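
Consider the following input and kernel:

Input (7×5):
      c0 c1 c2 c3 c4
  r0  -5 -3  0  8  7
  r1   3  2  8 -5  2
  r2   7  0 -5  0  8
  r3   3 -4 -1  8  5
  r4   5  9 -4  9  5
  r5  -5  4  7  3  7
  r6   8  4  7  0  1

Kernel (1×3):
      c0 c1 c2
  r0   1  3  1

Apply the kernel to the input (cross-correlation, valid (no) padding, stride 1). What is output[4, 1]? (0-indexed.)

The receptive field on the input at this output position is [9 -4 9]. Elementwise product with the kernel and sum: 9·1 + -4·3 + 9·1.

6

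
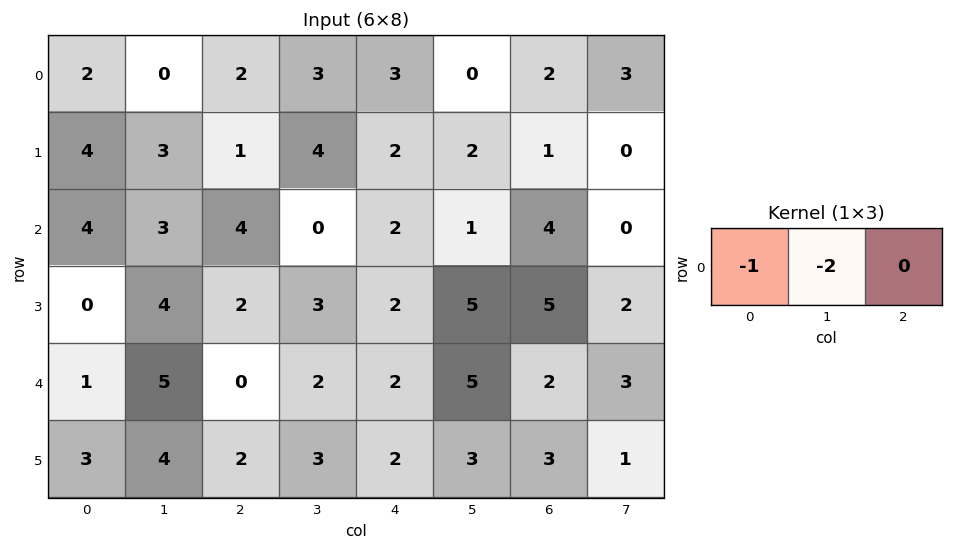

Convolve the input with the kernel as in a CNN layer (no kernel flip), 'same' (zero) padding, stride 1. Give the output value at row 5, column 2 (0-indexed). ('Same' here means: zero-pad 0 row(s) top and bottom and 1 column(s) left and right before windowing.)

-8

The receptive field on the zero-padded input at this output position is [4 2 3]. Elementwise product with the kernel and sum: 4·-1 + 2·-2.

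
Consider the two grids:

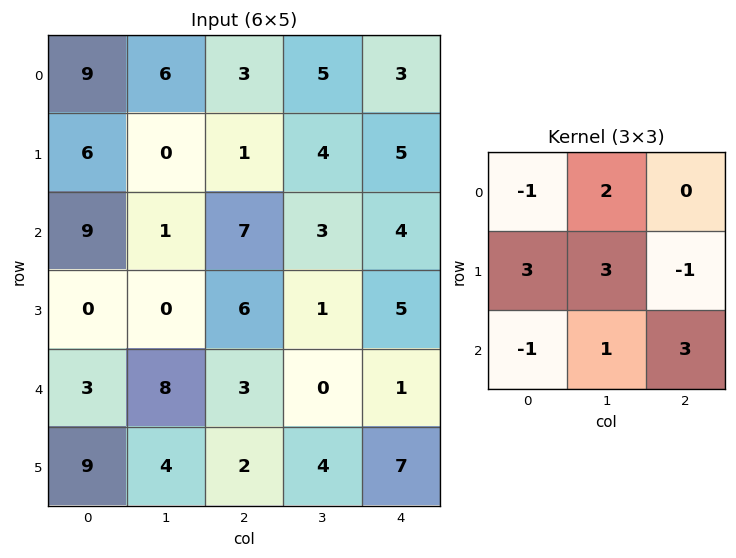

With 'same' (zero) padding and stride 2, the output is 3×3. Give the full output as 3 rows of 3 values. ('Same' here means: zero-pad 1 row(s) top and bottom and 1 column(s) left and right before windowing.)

Output[0,0]: The receptive field on the zero-padded input at this output position is [0 0 0 / 0 9 6 / 0 6 0]. Elementwise product with the kernel and sum: 0·-1 + 0·2 + 0·3 + 9·3 + 6·-1 + 0·-1 + 6·1 + 0·3.

27 35 25
38 32 31
22 55 15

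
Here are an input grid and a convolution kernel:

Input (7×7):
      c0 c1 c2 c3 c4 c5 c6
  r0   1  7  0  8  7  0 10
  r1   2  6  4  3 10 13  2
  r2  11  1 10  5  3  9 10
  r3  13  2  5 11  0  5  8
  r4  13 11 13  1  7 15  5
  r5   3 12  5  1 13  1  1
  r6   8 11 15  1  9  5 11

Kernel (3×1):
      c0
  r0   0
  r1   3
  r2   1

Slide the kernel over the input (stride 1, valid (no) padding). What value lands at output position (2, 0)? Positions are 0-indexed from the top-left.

52

The receptive field on the input at this output position is [11 / 13 / 13]. Elementwise product with the kernel and sum: 13·3 + 13·1.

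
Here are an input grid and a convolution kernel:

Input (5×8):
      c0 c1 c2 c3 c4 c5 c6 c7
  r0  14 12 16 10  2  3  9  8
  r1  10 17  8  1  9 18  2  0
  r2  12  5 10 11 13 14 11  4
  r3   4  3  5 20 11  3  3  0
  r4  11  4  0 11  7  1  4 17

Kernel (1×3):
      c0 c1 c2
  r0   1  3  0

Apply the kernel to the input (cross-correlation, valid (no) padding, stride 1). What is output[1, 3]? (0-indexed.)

The receptive field on the input at this output position is [1 9 18]. Elementwise product with the kernel and sum: 1·1 + 9·3.

28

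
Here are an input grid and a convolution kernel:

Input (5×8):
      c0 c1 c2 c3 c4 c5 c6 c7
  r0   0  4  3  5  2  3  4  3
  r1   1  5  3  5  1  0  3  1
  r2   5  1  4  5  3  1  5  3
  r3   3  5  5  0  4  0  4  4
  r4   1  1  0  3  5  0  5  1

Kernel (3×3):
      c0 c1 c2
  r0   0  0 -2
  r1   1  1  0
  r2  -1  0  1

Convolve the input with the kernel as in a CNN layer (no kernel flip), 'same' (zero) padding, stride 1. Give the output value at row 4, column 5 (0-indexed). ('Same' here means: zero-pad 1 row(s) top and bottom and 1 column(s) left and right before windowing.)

-3

The receptive field on the zero-padded input at this output position is [4 0 4 / 5 0 5 / 0 0 0]. Elementwise product with the kernel and sum: 4·-2 + 5·1 + 0·1 + 0·-1 + 0·1.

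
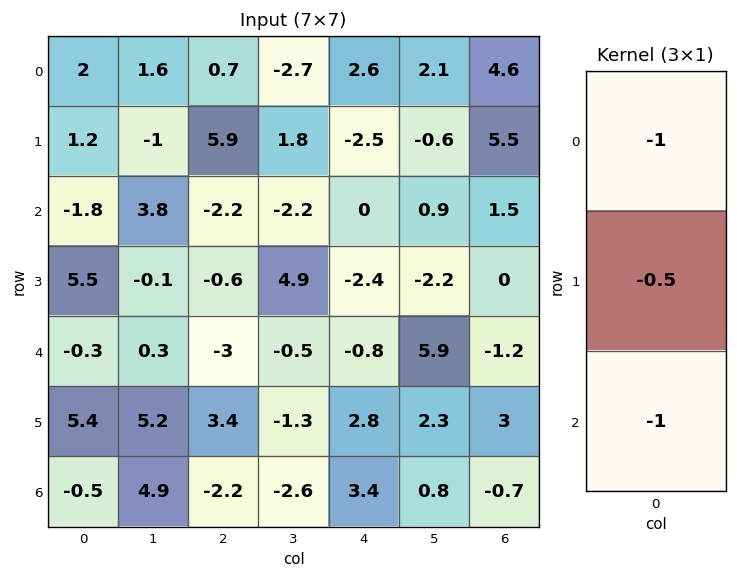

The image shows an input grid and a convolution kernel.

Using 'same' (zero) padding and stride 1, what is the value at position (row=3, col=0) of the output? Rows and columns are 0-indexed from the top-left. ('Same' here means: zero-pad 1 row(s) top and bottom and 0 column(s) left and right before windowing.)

The receptive field on the zero-padded input at this output position is [-1.8 / 5.5 / -0.3]. Elementwise product with the kernel and sum: -1.8·-1 + 5.5·-0.5 + -0.3·-1.

-0.65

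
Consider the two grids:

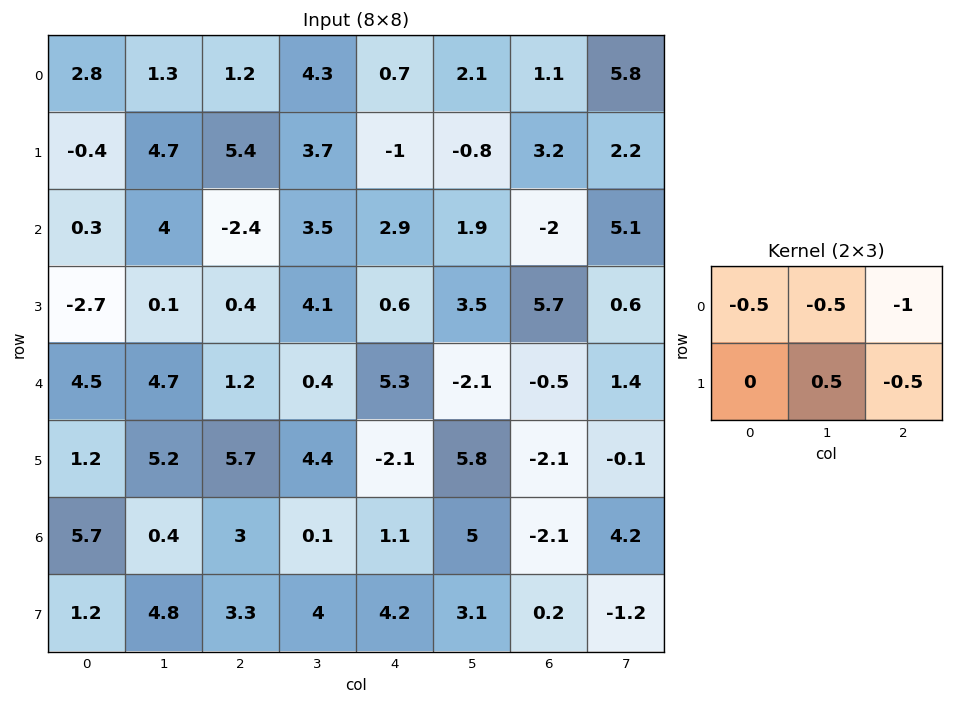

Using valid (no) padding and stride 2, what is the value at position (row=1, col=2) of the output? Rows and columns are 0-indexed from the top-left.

The receptive field on the input at this output position is [2.9 1.9 -2 / 0.6 3.5 5.7]. Elementwise product with the kernel and sum: 2.9·-0.5 + 1.9·-0.5 + -2·-1 + 3.5·0.5 + 5.7·-0.5.

-1.5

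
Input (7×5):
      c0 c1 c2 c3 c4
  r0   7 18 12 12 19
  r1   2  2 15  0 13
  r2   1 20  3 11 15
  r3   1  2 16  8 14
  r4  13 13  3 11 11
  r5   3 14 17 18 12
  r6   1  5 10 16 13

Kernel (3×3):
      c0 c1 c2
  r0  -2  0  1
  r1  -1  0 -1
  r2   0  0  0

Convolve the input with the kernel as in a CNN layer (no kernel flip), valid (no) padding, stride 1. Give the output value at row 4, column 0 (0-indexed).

The receptive field on the input at this output position is [13 13 3 / 3 14 17 / 1 5 10]. Elementwise product with the kernel and sum: 13·-2 + 3·1 + 3·-1 + 17·-1.

-43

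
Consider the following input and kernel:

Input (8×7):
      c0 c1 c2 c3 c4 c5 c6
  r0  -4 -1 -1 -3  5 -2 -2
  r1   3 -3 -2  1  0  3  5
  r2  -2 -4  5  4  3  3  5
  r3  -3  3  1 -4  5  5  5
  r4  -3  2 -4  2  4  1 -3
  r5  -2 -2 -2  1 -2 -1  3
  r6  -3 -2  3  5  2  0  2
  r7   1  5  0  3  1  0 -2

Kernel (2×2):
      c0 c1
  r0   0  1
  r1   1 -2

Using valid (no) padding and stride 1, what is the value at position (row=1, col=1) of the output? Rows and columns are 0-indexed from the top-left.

-16

The receptive field on the input at this output position is [-3 -2 / -4 5]. Elementwise product with the kernel and sum: -2·1 + -4·1 + 5·-2.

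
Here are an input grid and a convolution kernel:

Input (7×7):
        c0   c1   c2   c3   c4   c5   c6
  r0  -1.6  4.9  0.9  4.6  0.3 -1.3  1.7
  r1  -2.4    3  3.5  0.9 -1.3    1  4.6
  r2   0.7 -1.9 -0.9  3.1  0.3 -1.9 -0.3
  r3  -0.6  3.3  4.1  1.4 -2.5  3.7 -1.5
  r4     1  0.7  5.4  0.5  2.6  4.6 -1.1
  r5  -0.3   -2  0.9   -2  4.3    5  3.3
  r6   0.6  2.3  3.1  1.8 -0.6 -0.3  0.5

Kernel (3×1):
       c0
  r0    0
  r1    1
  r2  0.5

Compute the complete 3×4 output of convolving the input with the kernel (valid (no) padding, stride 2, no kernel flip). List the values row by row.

-2.05 3.05 -1.15 4.45
-0.1 6.8 -1.2 -2.05
0 2.45 4 3.55

Output[0,0]: The receptive field on the input at this output position is [-1.6 / -2.4 / 0.7]. Elementwise product with the kernel and sum: -2.4·1 + 0.7·0.5.
Output[0,1]: The receptive field on the input at this output position is [0.9 / 3.5 / -0.9]. Elementwise product with the kernel and sum: 3.5·1 + -0.9·0.5.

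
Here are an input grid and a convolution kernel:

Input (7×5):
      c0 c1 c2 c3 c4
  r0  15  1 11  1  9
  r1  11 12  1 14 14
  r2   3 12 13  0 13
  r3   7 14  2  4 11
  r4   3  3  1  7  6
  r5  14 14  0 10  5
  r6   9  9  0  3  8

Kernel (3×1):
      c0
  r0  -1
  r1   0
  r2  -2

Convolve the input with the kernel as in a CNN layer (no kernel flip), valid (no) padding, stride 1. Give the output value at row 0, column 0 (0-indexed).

-21

The receptive field on the input at this output position is [15 / 11 / 3]. Elementwise product with the kernel and sum: 15·-1 + 3·-2.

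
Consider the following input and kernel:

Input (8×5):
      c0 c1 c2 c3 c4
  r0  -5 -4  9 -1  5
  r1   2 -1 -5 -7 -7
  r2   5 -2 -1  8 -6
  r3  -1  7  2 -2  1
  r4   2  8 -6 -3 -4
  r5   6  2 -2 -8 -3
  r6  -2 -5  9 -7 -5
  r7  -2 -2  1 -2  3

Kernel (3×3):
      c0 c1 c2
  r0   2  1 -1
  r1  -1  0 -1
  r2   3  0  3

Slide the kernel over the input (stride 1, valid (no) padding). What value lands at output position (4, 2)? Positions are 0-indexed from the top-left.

6

The receptive field on the input at this output position is [-6 -3 -4 / -2 -8 -3 / 9 -7 -5]. Elementwise product with the kernel and sum: -6·2 + -3·1 + -4·-1 + -2·-1 + -3·-1 + 9·3 + -5·3.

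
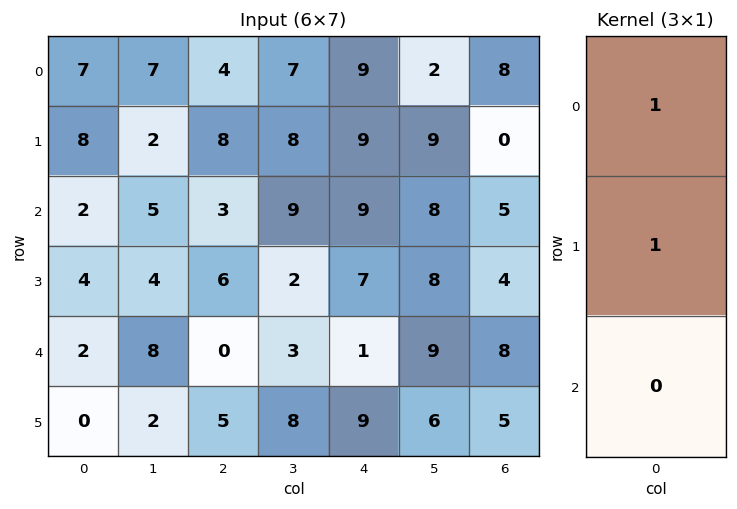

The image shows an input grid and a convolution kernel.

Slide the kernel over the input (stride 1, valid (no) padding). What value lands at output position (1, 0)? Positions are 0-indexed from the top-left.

The receptive field on the input at this output position is [8 / 2 / 4]. Elementwise product with the kernel and sum: 8·1 + 2·1.

10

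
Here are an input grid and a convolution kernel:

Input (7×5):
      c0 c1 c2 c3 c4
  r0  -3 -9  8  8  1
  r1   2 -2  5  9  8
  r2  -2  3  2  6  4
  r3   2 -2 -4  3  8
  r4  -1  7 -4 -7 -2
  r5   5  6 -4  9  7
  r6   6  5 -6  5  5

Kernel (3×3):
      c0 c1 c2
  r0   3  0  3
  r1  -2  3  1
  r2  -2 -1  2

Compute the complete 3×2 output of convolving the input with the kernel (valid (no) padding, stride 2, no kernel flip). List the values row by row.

15 50
-27 54
-40 41

Output[0,0]: The receptive field on the input at this output position is [-3 -9 8 / 2 -2 5 / -2 3 2]. Elementwise product with the kernel and sum: -3·3 + 8·3 + 2·-2 + -2·3 + 5·1 + -2·-2 + 3·-1 + 2·2.
Output[0,1]: The receptive field on the input at this output position is [8 8 1 / 5 9 8 / 2 6 4]. Elementwise product with the kernel and sum: 8·3 + 1·3 + 5·-2 + 9·3 + 8·1 + 2·-2 + 6·-1 + 4·2.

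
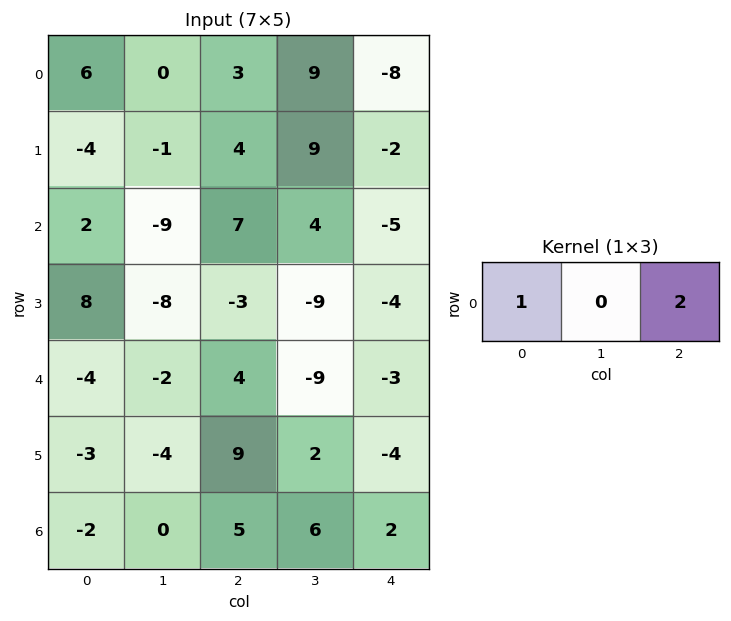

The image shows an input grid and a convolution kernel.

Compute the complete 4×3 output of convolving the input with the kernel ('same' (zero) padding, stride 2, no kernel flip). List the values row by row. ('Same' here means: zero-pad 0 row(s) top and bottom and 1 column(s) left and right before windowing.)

0 18 9
-18 -1 4
-4 -20 -9
0 12 6

Output[0,0]: The receptive field on the zero-padded input at this output position is [0 6 0]. Elementwise product with the kernel and sum: 0·1 + 0·2.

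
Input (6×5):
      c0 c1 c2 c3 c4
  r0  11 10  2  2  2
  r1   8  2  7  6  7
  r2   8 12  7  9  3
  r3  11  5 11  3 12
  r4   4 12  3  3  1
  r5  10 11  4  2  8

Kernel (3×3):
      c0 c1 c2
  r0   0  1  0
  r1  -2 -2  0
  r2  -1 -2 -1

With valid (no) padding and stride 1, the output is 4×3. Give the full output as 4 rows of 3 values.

Output[0,0]: The receptive field on the input at this output position is [11 10 2 / 8 2 7 / 8 12 7]. Elementwise product with the kernel and sum: 10·1 + 8·-2 + 2·-2 + 8·-1 + 12·-2 + 7·-1.

-49 -51 -52
-70 -61 -55
-51 -46 -29
-63 -40 -25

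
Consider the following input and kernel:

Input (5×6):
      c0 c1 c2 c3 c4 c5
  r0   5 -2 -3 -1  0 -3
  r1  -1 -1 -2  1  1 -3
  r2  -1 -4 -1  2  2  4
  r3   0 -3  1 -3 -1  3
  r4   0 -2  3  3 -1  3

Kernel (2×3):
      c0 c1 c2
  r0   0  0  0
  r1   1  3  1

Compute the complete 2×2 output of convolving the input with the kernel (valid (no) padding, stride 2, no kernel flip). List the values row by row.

-6 2
-8 -9

Output[0,0]: The receptive field on the input at this output position is [5 -2 -3 / -1 -1 -2]. Elementwise product with the kernel and sum: -1·1 + -1·3 + -2·1.
Output[0,1]: The receptive field on the input at this output position is [-3 -1 0 / -2 1 1]. Elementwise product with the kernel and sum: -2·1 + 1·3 + 1·1.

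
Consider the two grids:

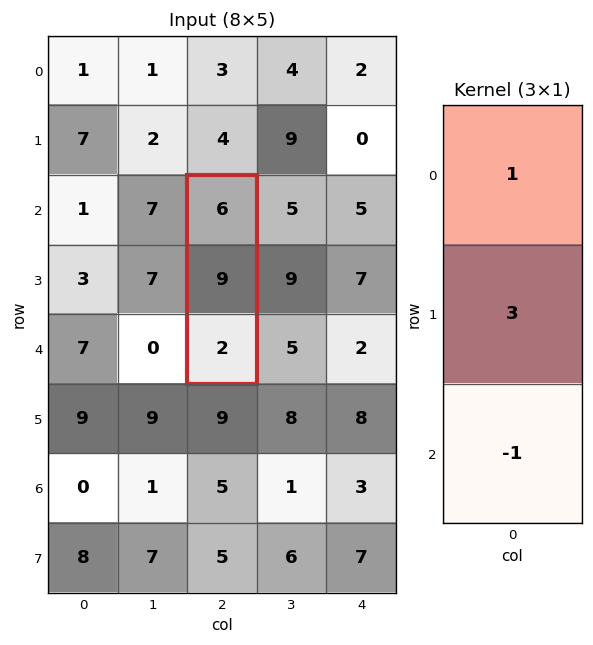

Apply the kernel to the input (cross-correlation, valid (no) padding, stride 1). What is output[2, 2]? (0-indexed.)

The receptive field on the input at this output position is [6 / 9 / 2]. Elementwise product with the kernel and sum: 6·1 + 9·3 + 2·-1.

31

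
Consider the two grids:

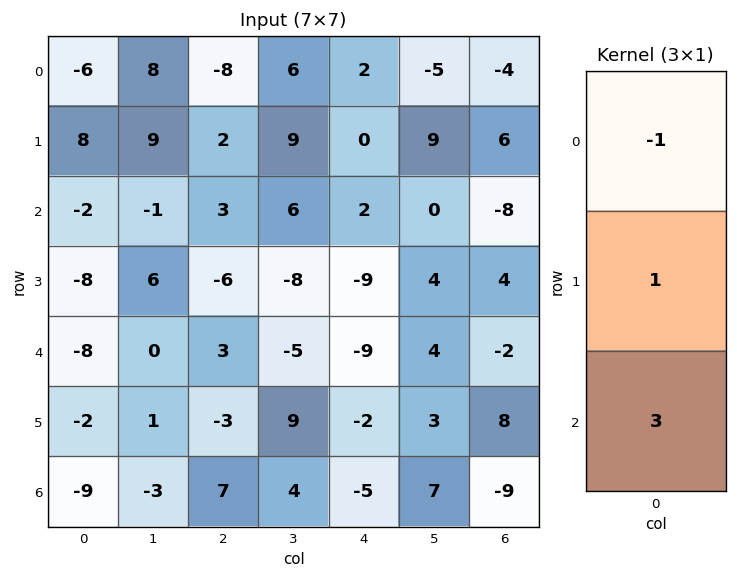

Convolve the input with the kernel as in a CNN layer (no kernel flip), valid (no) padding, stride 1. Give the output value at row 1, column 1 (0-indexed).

8

The receptive field on the input at this output position is [9 / -1 / 6]. Elementwise product with the kernel and sum: 9·-1 + -1·1 + 6·3.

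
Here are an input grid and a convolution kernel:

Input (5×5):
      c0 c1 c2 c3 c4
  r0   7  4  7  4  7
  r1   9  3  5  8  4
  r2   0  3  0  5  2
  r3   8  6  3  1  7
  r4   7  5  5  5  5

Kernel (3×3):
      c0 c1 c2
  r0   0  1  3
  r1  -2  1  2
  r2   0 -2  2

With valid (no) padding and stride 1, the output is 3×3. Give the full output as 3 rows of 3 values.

14 44 25
15 29 41
-1 8 20

Output[0,0]: The receptive field on the input at this output position is [7 4 7 / 9 3 5 / 0 3 0]. Elementwise product with the kernel and sum: 4·1 + 7·3 + 9·-2 + 3·1 + 5·2 + 3·-2 + 0·2.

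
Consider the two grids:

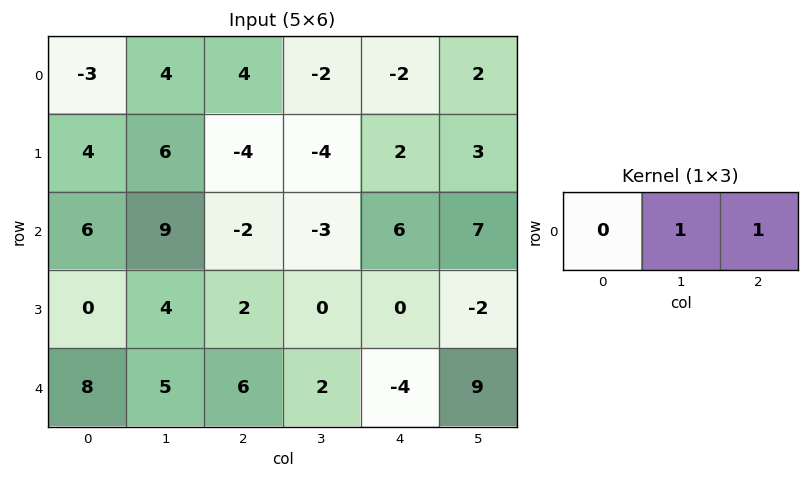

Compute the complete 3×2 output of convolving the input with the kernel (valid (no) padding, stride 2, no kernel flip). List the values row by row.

Output[0,0]: The receptive field on the input at this output position is [-3 4 4]. Elementwise product with the kernel and sum: 4·1 + 4·1.

8 -4
7 3
11 -2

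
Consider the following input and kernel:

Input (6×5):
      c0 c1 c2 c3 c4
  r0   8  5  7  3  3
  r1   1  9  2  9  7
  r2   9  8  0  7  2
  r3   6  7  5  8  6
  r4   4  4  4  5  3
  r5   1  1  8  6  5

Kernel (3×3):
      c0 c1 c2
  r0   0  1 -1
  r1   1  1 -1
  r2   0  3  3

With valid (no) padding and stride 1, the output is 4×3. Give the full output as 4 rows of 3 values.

30 27 31
60 33 49
40 24 36
33 42 41

Output[0,0]: The receptive field on the input at this output position is [8 5 7 / 1 9 2 / 9 8 0]. Elementwise product with the kernel and sum: 5·1 + 7·-1 + 1·1 + 9·1 + 2·-1 + 8·3 + 0·3.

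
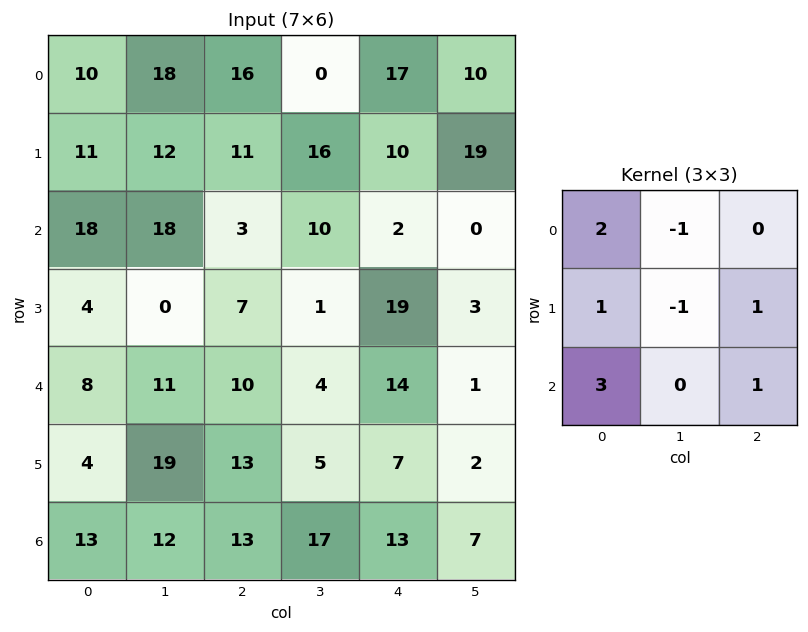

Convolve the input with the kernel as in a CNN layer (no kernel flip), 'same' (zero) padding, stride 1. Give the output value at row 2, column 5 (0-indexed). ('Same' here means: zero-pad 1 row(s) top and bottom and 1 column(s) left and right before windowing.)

The receptive field on the zero-padded input at this output position is [10 19 0 / 2 0 0 / 19 3 0]. Elementwise product with the kernel and sum: 10·2 + 19·-1 + 2·1 + 0·-1 + 0·1 + 19·3 + 0·1.

60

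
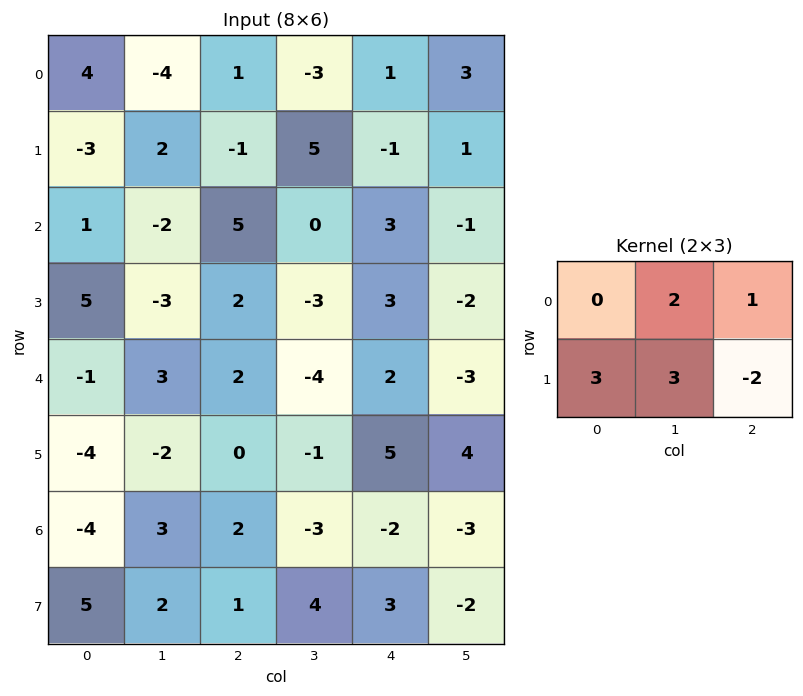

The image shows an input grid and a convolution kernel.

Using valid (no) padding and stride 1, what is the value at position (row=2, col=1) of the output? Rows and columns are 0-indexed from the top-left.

13

The receptive field on the input at this output position is [-2 5 0 / -3 2 -3]. Elementwise product with the kernel and sum: 5·2 + 0·1 + -3·3 + 2·3 + -3·-2.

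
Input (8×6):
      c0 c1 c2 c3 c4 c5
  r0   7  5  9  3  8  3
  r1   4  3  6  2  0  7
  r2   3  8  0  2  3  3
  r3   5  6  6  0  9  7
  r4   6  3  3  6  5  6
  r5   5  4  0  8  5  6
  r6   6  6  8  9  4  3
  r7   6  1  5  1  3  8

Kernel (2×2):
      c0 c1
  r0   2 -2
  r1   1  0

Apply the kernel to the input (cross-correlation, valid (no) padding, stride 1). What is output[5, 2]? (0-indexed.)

-8

The receptive field on the input at this output position is [0 8 / 8 9]. Elementwise product with the kernel and sum: 0·2 + 8·-2 + 8·1.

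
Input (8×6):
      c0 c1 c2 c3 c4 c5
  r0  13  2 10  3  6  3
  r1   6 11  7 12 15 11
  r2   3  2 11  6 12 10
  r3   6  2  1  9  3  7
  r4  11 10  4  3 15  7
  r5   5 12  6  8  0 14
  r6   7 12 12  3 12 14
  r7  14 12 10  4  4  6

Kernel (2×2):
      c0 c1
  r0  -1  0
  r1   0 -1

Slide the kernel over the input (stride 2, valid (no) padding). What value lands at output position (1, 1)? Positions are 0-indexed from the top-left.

The receptive field on the input at this output position is [11 6 / 1 9]. Elementwise product with the kernel and sum: 11·-1 + 9·-1.

-20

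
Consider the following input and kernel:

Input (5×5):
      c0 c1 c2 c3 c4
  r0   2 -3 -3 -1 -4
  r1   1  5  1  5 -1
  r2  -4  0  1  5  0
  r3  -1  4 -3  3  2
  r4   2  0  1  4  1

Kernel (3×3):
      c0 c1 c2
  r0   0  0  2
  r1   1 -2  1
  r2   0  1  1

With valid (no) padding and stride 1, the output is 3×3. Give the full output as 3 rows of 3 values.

Output[0,0]: The receptive field on the input at this output position is [2 -3 -3 / 1 5 1 / -4 0 1]. Elementwise product with the kernel and sum: -3·2 + 1·1 + 5·-2 + 1·1 + 0·1 + 1·1.

-13 12 -13
0 13 -6
-9 28 -2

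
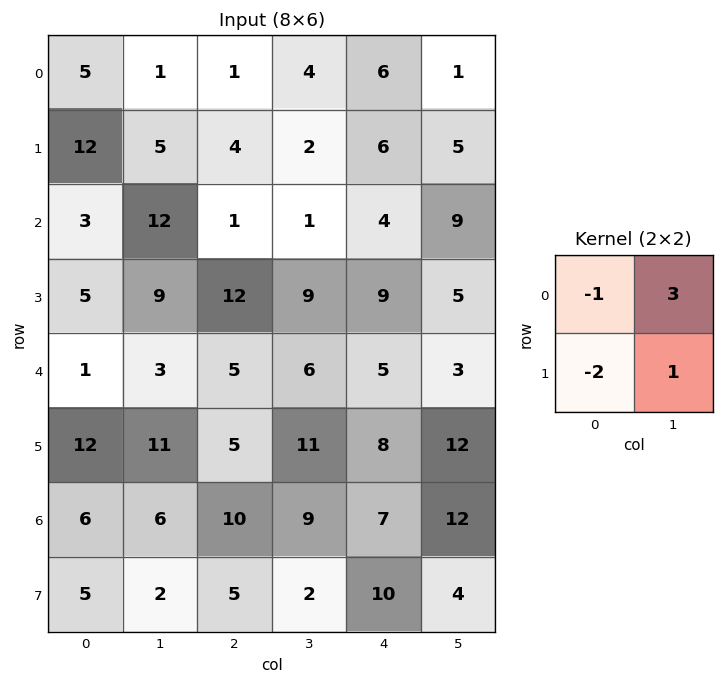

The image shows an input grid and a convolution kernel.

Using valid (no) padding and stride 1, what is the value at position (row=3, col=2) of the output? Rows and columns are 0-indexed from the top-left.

The receptive field on the input at this output position is [12 9 / 5 6]. Elementwise product with the kernel and sum: 12·-1 + 9·3 + 5·-2 + 6·1.

11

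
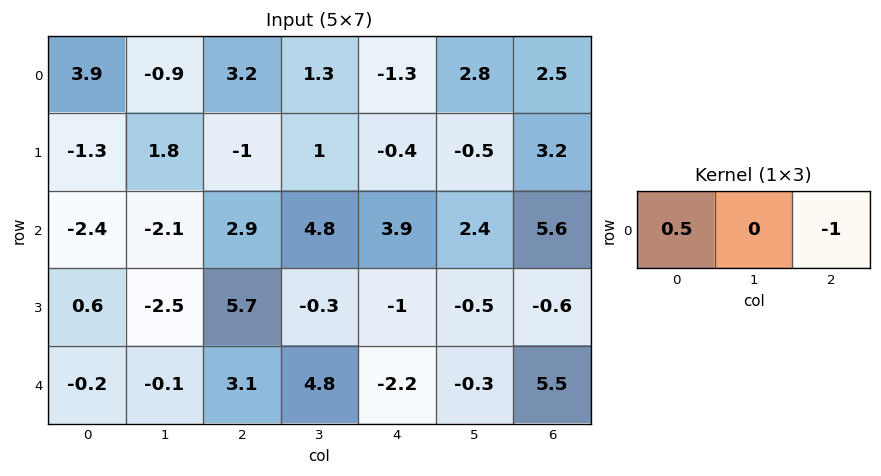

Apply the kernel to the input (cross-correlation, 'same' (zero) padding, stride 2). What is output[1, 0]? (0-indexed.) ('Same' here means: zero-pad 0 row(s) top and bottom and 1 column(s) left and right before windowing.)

2.1

The receptive field on the zero-padded input at this output position is [0 -2.4 -2.1]. Elementwise product with the kernel and sum: 0·0.5 + -2.1·-1.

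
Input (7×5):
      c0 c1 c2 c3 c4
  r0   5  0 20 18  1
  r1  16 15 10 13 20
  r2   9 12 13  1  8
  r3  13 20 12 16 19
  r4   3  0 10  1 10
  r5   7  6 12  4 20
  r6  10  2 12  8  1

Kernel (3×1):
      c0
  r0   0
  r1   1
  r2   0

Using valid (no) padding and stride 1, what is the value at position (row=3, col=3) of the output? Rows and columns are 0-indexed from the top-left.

1

The receptive field on the input at this output position is [16 / 1 / 4]. Elementwise product with the kernel and sum: 1·1.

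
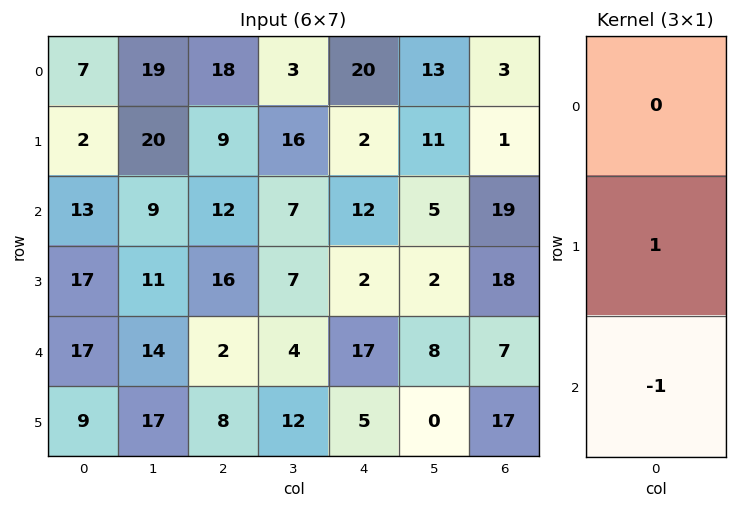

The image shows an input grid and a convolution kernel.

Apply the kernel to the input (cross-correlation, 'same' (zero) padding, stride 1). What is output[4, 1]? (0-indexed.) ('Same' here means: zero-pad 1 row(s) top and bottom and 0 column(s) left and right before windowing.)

The receptive field on the zero-padded input at this output position is [11 / 14 / 17]. Elementwise product with the kernel and sum: 14·1 + 17·-1.

-3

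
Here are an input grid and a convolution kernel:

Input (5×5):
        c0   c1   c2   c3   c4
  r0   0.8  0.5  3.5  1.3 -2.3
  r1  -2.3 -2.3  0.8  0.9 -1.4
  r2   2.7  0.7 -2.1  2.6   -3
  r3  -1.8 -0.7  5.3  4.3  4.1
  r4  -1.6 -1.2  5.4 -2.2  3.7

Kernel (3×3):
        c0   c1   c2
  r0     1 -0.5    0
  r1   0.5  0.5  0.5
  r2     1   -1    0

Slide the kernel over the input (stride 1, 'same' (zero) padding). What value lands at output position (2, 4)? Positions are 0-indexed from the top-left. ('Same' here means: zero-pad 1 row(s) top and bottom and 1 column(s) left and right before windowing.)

The receptive field on the zero-padded input at this output position is [0.9 -1.4 0 / 2.6 -3 0 / 4.3 4.1 0]. Elementwise product with the kernel and sum: 0.9·1 + -1.4·-0.5 + 2.6·0.5 + -3·0.5 + 0·0.5 + 4.3·1 + 4.1·-1.

1.6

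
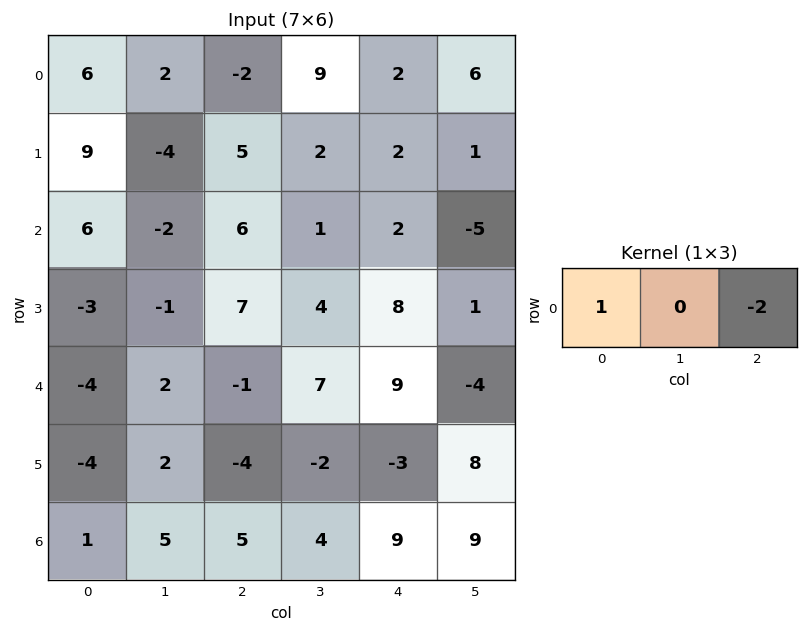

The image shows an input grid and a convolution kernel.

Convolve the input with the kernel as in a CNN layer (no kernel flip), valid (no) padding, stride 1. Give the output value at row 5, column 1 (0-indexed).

6

The receptive field on the input at this output position is [2 -4 -2]. Elementwise product with the kernel and sum: 2·1 + -2·-2.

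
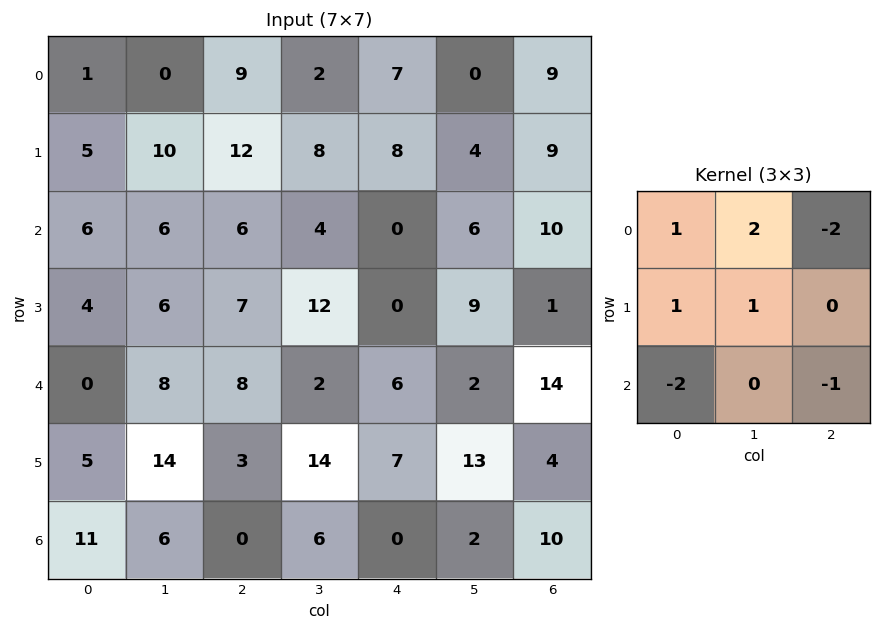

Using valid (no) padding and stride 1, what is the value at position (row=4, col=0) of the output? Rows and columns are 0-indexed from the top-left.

The receptive field on the input at this output position is [0 8 8 / 5 14 3 / 11 6 0]. Elementwise product with the kernel and sum: 0·1 + 8·2 + 8·-2 + 5·1 + 14·1 + 11·-2 + 0·-1.

-3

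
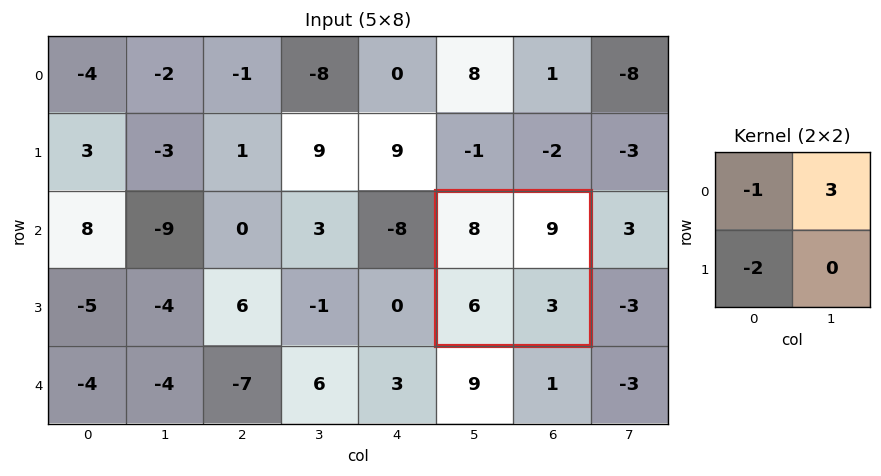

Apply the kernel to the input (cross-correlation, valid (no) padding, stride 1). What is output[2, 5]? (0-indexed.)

The receptive field on the input at this output position is [8 9 / 6 3]. Elementwise product with the kernel and sum: 8·-1 + 9·3 + 6·-2.

7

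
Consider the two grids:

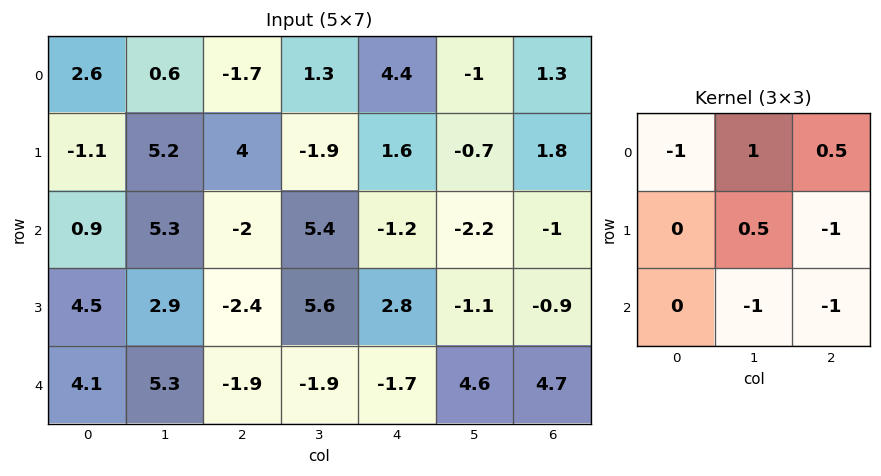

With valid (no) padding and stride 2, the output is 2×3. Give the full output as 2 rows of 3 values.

Output[0,0]: The receptive field on the input at this output position is [2.6 0.6 -1.7 / -1.1 5.2 4 / 0.9 5.3 -2]. Elementwise product with the kernel and sum: 2.6·-1 + 0.6·1 + -1.7·0.5 + 5.2·0.5 + 4·-1 + 5.3·-1 + -2·-1.

-7.55 -1.55 -3.7
3.85 10.4 -10.45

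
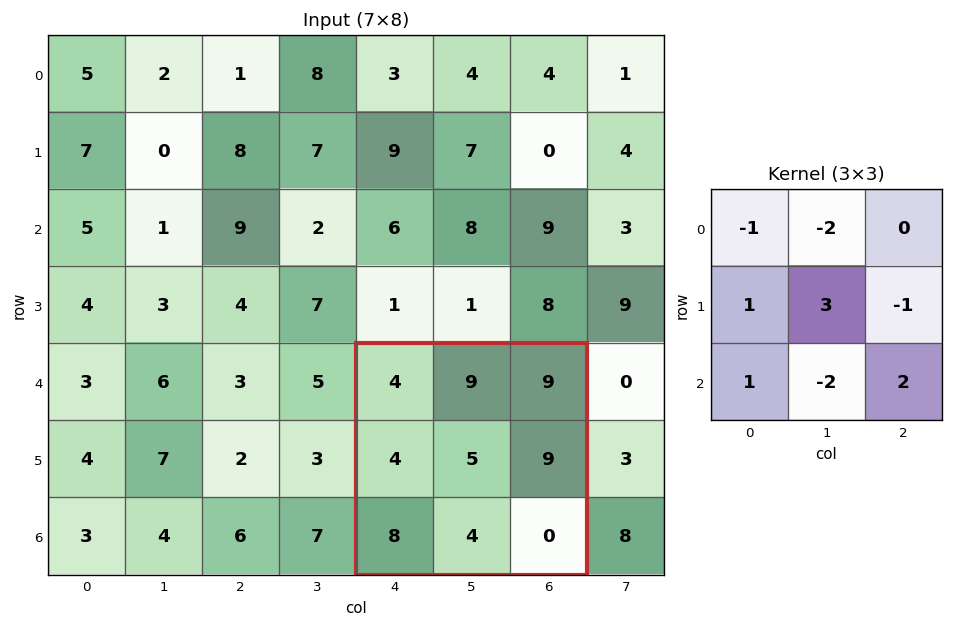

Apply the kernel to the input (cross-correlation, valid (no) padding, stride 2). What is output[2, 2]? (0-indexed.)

The receptive field on the input at this output position is [4 9 9 / 4 5 9 / 8 4 0]. Elementwise product with the kernel and sum: 4·-1 + 9·-2 + 4·1 + 5·3 + 9·-1 + 8·1 + 4·-2 + 0·2.

-12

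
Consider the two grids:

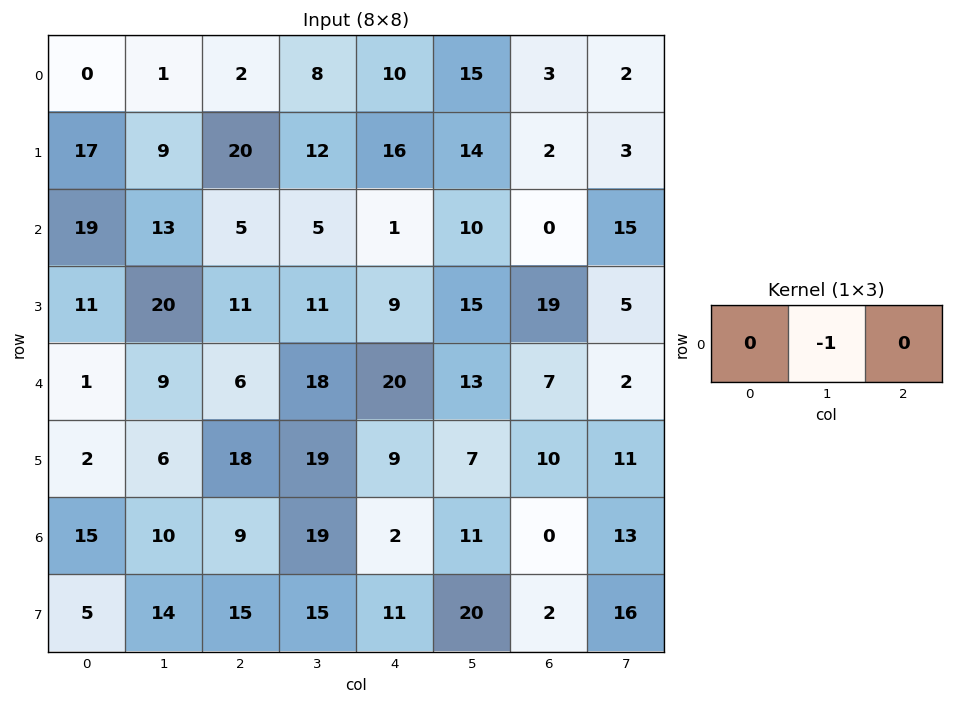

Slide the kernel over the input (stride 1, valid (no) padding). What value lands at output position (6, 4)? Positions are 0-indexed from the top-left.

The receptive field on the input at this output position is [2 11 0]. Elementwise product with the kernel and sum: 11·-1.

-11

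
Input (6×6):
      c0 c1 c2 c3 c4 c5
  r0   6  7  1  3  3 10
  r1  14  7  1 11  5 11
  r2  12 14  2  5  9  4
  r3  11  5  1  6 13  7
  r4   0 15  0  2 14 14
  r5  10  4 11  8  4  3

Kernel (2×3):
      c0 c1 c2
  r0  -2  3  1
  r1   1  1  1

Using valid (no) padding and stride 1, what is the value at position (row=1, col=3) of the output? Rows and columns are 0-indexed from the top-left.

22

The receptive field on the input at this output position is [11 5 11 / 5 9 4]. Elementwise product with the kernel and sum: 11·-2 + 5·3 + 11·1 + 5·1 + 9·1 + 4·1.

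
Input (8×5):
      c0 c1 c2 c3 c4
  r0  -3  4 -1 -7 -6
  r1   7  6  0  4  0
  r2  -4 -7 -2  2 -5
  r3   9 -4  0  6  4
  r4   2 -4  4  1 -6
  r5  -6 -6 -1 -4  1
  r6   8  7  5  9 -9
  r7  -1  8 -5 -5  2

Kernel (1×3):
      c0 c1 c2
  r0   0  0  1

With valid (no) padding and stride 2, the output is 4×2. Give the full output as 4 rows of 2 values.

-1 -6
-2 -5
4 -6
5 -9

Output[0,0]: The receptive field on the input at this output position is [-3 4 -1]. Elementwise product with the kernel and sum: -1·1.
Output[0,1]: The receptive field on the input at this output position is [-1 -7 -6]. Elementwise product with the kernel and sum: -6·1.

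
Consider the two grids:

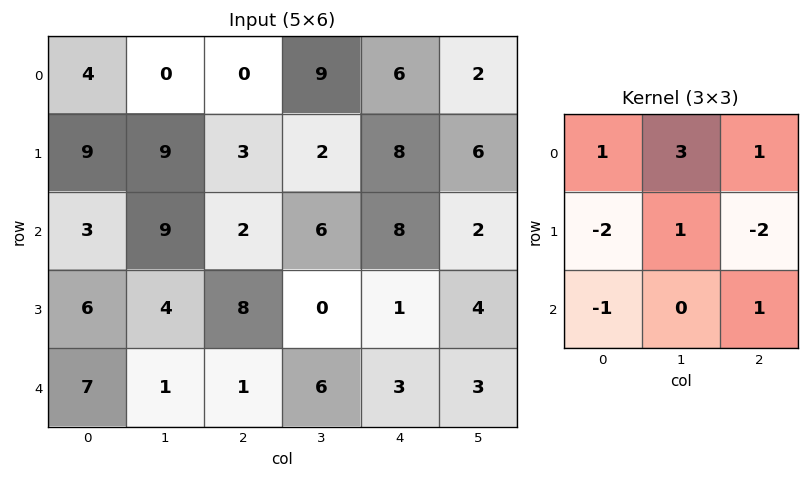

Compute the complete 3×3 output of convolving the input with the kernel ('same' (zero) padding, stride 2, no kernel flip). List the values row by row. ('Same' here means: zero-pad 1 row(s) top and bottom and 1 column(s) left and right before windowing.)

Output[0,0]: The receptive field on the zero-padded input at this output position is [0 0 0 / 0 4 0 / 0 9 9]. Elementwise product with the kernel and sum: 0·1 + 0·3 + 0·1 + 0·-2 + 4·1 + 0·-2 + 0·-1 + 9·1.

13 -25 -12
25 -12 28
27 15 -8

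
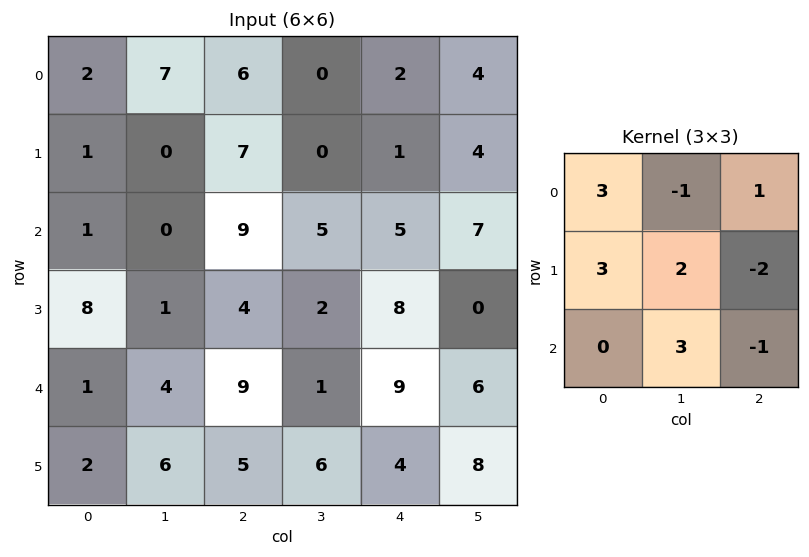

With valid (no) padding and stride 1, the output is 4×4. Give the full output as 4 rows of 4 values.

-15 51 49 4
-6 11 47 38
33 29 21 60
33 38 43 11

Output[0,0]: The receptive field on the input at this output position is [2 7 6 / 1 0 7 / 1 0 9]. Elementwise product with the kernel and sum: 2·3 + 7·-1 + 6·1 + 1·3 + 0·2 + 7·-2 + 0·3 + 9·-1.
Output[0,1]: The receptive field on the input at this output position is [7 6 0 / 0 7 0 / 0 9 5]. Elementwise product with the kernel and sum: 7·3 + 6·-1 + 0·1 + 0·3 + 7·2 + 0·-2 + 9·3 + 5·-1.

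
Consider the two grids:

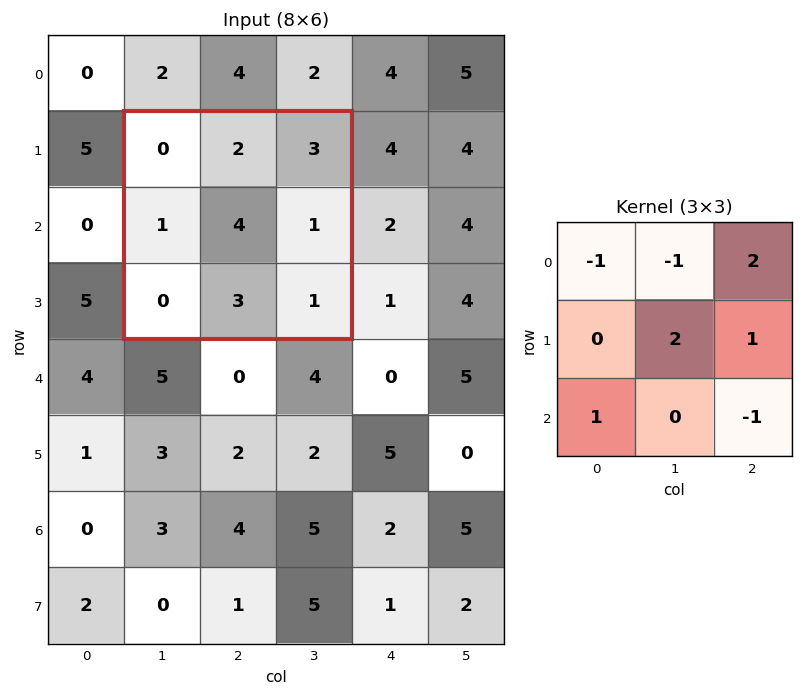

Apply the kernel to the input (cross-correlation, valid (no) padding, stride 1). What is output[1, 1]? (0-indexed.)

12

The receptive field on the input at this output position is [0 2 3 / 1 4 1 / 0 3 1]. Elementwise product with the kernel and sum: 0·-1 + 2·-1 + 3·2 + 4·2 + 1·1 + 0·1 + 1·-1.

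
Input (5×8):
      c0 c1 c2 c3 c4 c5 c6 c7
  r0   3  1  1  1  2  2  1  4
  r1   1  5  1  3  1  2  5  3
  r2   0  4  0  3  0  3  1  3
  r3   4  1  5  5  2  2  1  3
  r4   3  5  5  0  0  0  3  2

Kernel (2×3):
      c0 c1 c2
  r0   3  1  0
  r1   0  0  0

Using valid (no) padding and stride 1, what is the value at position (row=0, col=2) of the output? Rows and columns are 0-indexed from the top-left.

The receptive field on the input at this output position is [1 1 2 / 1 3 1]. Elementwise product with the kernel and sum: 1·3 + 1·1.

4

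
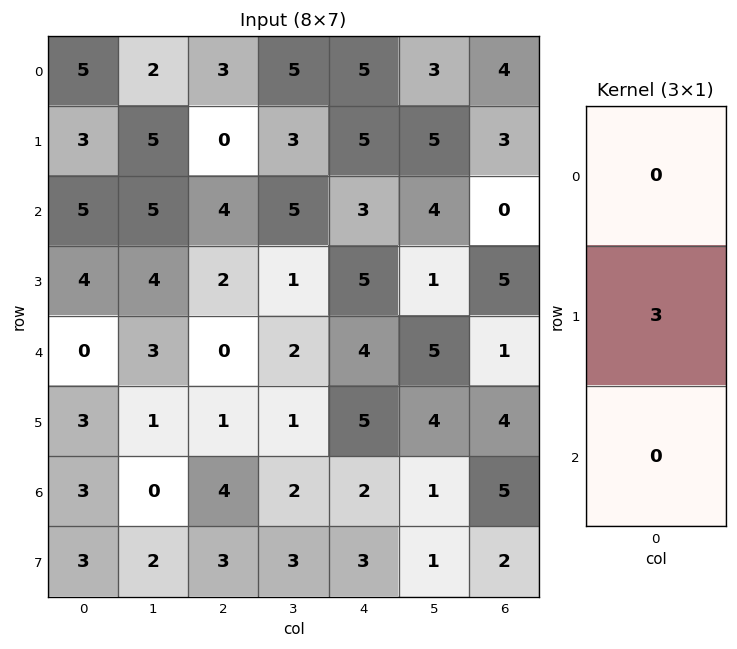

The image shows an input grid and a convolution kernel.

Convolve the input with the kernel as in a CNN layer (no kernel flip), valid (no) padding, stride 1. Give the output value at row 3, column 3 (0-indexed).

6

The receptive field on the input at this output position is [1 / 2 / 1]. Elementwise product with the kernel and sum: 2·3.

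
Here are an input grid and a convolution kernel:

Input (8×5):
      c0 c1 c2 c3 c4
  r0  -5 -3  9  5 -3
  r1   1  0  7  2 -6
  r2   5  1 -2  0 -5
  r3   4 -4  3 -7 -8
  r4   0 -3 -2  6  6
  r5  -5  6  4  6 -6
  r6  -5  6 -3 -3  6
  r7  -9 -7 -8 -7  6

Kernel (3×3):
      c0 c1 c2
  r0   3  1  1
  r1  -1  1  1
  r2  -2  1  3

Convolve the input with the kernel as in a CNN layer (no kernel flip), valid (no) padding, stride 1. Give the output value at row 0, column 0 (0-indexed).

The receptive field on the input at this output position is [-5 -3 9 / 1 0 7 / 5 1 -2]. Elementwise product with the kernel and sum: -5·3 + -3·1 + 9·1 + 1·-1 + 0·1 + 7·1 + 5·-2 + 1·1 + -2·3.

-18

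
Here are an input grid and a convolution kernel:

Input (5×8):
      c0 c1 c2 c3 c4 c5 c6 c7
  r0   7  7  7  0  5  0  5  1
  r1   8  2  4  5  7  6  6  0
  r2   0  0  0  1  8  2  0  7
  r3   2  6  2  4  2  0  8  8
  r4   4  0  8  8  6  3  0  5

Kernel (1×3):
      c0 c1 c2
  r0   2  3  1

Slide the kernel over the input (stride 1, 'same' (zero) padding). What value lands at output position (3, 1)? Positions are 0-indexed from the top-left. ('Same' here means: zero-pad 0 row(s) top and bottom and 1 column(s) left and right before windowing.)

The receptive field on the zero-padded input at this output position is [2 6 2]. Elementwise product with the kernel and sum: 2·2 + 6·3 + 2·1.

24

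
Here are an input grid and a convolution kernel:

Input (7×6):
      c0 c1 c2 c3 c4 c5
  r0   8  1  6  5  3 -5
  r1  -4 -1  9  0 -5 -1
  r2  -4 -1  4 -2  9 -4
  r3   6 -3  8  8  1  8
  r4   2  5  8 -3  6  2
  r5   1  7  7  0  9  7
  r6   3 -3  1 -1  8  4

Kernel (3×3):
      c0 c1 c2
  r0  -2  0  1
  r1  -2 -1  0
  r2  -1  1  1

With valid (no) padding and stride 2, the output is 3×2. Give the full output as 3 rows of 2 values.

6 -24
14 -28
-10 -18

Output[0,0]: The receptive field on the input at this output position is [8 1 6 / -4 -1 9 / -4 -1 4]. Elementwise product with the kernel and sum: 8·-2 + 6·1 + -4·-2 + -1·-1 + -4·-1 + -1·1 + 4·1.
Output[0,1]: The receptive field on the input at this output position is [6 5 3 / 9 0 -5 / 4 -2 9]. Elementwise product with the kernel and sum: 6·-2 + 3·1 + 9·-2 + 0·-1 + 4·-1 + -2·1 + 9·1.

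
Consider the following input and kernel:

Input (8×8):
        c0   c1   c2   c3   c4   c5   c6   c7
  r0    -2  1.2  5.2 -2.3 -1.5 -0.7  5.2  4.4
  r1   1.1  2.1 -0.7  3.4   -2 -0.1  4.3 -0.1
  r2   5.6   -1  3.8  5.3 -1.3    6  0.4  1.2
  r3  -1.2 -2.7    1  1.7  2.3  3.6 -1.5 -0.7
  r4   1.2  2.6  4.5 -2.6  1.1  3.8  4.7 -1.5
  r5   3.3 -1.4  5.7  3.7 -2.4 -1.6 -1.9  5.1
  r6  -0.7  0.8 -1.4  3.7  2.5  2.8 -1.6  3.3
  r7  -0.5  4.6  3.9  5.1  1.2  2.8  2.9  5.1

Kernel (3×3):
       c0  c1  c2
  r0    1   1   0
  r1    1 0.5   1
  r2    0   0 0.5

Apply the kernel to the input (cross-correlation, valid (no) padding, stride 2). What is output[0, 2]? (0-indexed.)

0.25

The receptive field on the input at this output position is [-1.5 -0.7 5.2 / -2 -0.1 4.3 / -1.3 6 0.4]. Elementwise product with the kernel and sum: -1.5·1 + -0.7·1 + -2·1 + -0.1·0.5 + 4.3·1 + 0.4·0.5.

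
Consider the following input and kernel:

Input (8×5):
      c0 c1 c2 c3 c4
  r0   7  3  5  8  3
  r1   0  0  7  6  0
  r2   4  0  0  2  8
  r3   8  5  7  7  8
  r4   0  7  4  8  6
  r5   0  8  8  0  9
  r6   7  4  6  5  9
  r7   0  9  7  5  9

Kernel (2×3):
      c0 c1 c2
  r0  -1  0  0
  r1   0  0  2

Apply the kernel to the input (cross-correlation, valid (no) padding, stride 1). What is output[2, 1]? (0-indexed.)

The receptive field on the input at this output position is [0 0 2 / 5 7 7]. Elementwise product with the kernel and sum: 0·-1 + 7·2.

14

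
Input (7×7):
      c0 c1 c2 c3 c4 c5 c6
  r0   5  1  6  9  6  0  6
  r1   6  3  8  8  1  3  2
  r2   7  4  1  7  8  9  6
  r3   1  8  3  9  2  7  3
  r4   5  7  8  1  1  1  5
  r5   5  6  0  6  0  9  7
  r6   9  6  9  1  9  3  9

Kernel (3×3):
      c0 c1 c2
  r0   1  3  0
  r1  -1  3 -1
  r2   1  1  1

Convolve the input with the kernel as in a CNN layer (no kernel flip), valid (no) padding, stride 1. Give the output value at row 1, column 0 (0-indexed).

31

The receptive field on the input at this output position is [6 3 8 / 7 4 1 / 1 8 3]. Elementwise product with the kernel and sum: 6·1 + 3·3 + 7·-1 + 4·3 + 1·-1 + 1·1 + 8·1 + 3·1.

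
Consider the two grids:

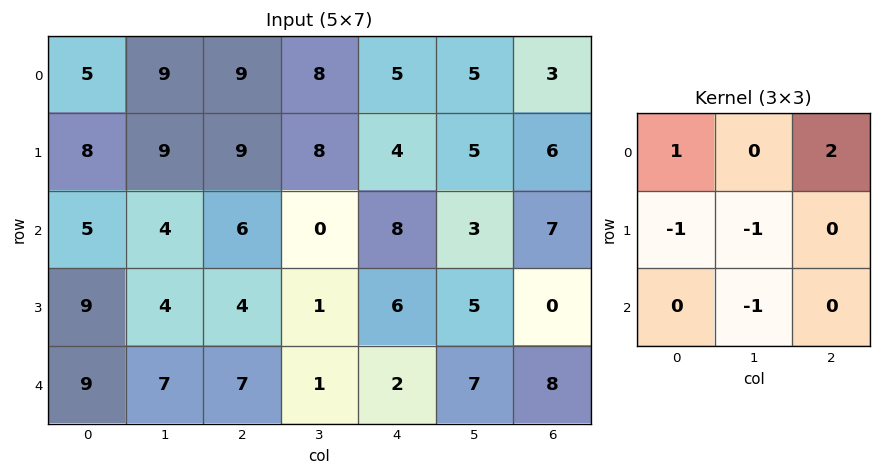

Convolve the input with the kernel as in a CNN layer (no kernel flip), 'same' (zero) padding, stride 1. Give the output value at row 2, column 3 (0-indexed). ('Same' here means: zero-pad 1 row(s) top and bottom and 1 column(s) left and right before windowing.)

The receptive field on the zero-padded input at this output position is [9 8 4 / 6 0 8 / 4 1 6]. Elementwise product with the kernel and sum: 9·1 + 4·2 + 6·-1 + 0·-1 + 1·-1.

10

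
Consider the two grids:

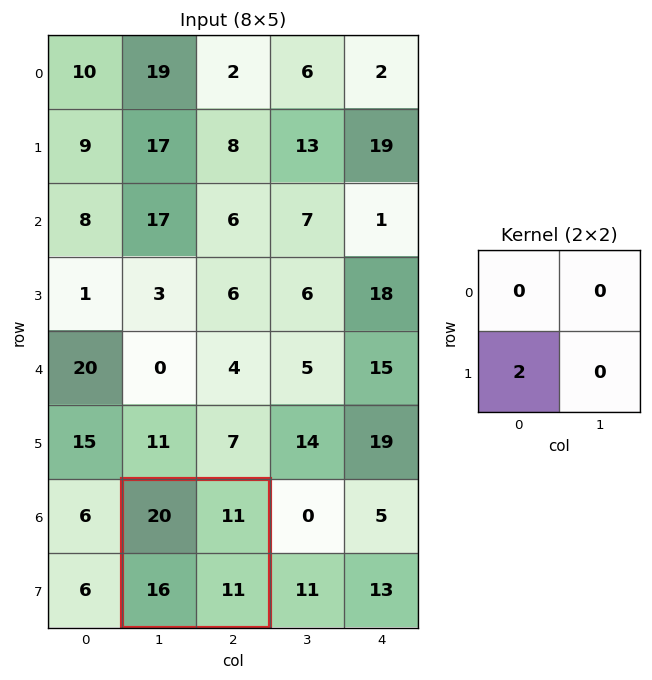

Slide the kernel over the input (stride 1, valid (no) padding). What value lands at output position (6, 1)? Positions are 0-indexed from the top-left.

32

The receptive field on the input at this output position is [20 11 / 16 11]. Elementwise product with the kernel and sum: 16·2.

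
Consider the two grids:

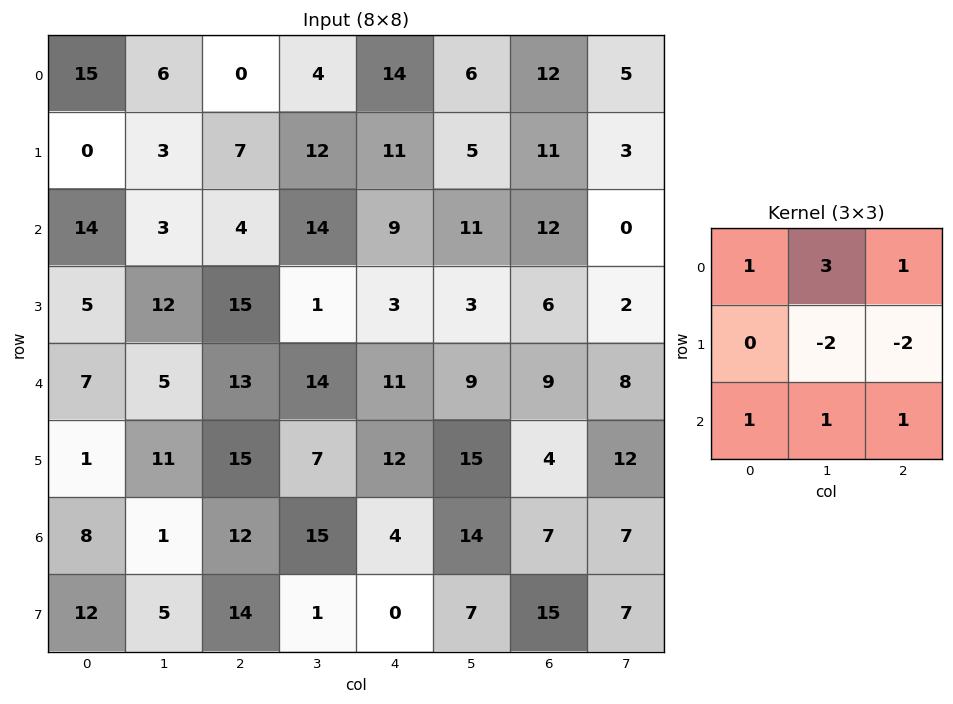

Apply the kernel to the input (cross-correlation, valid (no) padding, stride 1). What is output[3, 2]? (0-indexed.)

5

The receptive field on the input at this output position is [15 1 3 / 13 14 11 / 15 7 12]. Elementwise product with the kernel and sum: 15·1 + 1·3 + 3·1 + 14·-2 + 11·-2 + 15·1 + 7·1 + 12·1.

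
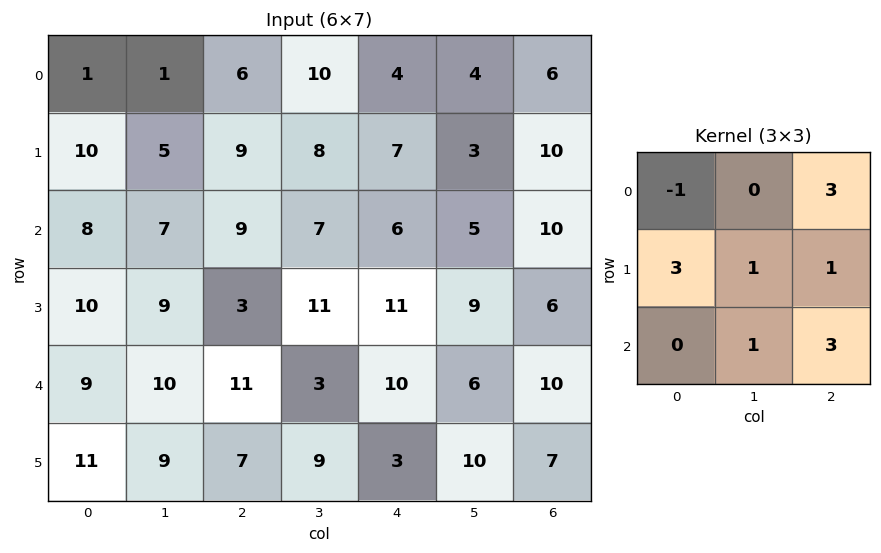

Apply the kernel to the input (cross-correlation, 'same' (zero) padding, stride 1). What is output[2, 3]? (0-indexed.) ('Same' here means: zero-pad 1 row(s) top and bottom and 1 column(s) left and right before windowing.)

96

The receptive field on the zero-padded input at this output position is [9 8 7 / 9 7 6 / 3 11 11]. Elementwise product with the kernel and sum: 9·-1 + 7·3 + 9·3 + 7·1 + 6·1 + 11·1 + 11·3.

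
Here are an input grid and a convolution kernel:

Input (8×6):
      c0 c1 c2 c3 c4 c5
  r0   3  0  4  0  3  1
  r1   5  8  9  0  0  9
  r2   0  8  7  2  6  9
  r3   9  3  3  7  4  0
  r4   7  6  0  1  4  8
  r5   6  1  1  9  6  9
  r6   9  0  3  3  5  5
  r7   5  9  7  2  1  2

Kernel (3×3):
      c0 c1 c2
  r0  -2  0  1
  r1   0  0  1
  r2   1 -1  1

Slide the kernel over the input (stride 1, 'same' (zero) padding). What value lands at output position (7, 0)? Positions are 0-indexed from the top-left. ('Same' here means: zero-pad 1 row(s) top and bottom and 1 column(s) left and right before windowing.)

The receptive field on the zero-padded input at this output position is [0 9 0 / 0 5 9 / 0 0 0]. Elementwise product with the kernel and sum: 0·-2 + 0·1 + 9·1 + 0·1 + 0·-1 + 0·1.

9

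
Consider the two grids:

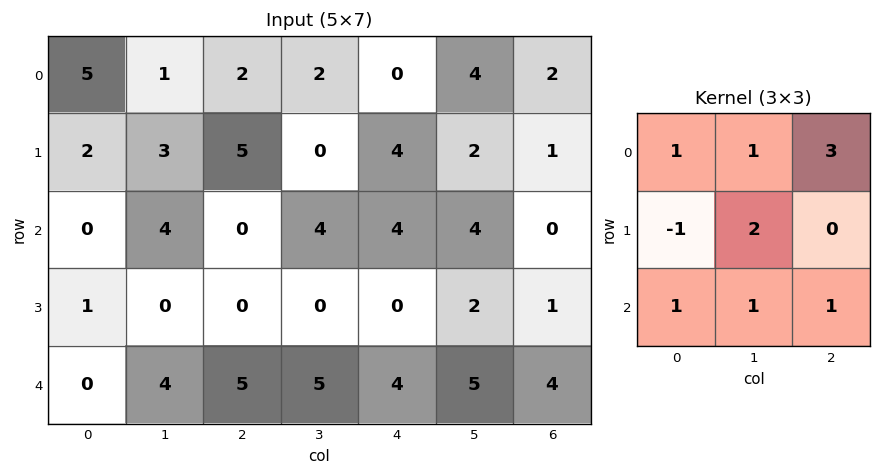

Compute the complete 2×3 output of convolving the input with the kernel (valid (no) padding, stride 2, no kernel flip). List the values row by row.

20 7 18
12 30 25

Output[0,0]: The receptive field on the input at this output position is [5 1 2 / 2 3 5 / 0 4 0]. Elementwise product with the kernel and sum: 5·1 + 1·1 + 2·3 + 2·-1 + 3·2 + 0·1 + 4·1 + 0·1.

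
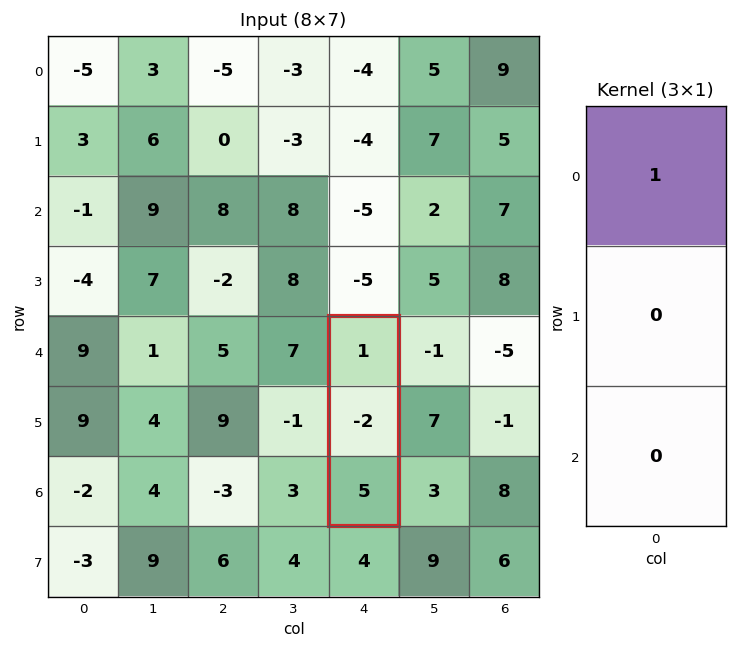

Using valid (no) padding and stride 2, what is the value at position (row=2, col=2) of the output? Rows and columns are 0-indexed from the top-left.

1

The receptive field on the input at this output position is [1 / -2 / 5]. Elementwise product with the kernel and sum: 1·1.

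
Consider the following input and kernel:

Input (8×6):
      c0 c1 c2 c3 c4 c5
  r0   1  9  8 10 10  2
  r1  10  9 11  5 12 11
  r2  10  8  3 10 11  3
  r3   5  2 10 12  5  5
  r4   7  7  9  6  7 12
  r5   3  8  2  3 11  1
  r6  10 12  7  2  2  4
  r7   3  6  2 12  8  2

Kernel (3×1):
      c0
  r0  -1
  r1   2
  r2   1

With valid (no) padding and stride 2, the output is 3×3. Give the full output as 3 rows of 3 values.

29 17 25
7 26 6
9 2 17

Output[0,0]: The receptive field on the input at this output position is [1 / 10 / 10]. Elementwise product with the kernel and sum: 1·-1 + 10·2 + 10·1.
Output[0,1]: The receptive field on the input at this output position is [8 / 11 / 3]. Elementwise product with the kernel and sum: 8·-1 + 11·2 + 3·1.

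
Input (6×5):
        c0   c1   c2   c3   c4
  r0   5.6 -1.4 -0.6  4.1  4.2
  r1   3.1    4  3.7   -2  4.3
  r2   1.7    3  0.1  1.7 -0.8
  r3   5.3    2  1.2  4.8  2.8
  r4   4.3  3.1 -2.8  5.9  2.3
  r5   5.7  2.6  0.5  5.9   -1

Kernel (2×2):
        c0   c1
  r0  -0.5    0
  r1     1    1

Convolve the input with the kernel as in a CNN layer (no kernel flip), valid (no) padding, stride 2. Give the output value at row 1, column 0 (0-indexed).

The receptive field on the input at this output position is [1.7 3 / 5.3 2]. Elementwise product with the kernel and sum: 1.7·-0.5 + 5.3·1 + 2·1.

6.45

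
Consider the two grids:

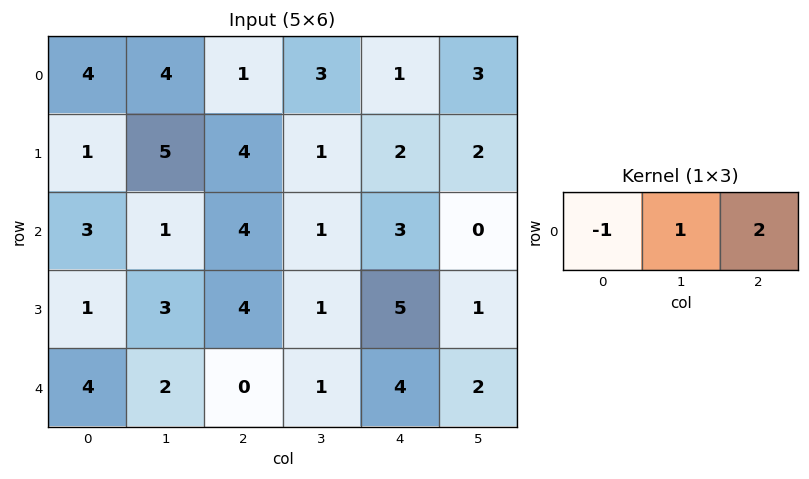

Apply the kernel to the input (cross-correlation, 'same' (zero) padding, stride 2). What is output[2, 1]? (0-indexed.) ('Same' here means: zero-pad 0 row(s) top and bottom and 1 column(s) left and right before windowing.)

The receptive field on the zero-padded input at this output position is [2 0 1]. Elementwise product with the kernel and sum: 2·-1 + 0·1 + 1·2.

0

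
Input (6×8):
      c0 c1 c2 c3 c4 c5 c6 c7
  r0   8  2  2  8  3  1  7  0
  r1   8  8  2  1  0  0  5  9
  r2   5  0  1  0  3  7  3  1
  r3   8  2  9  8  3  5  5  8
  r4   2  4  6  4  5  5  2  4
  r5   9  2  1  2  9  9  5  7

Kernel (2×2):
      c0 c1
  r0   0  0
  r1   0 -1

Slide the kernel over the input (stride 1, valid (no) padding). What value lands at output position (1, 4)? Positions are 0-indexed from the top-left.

-7

The receptive field on the input at this output position is [0 0 / 3 7]. Elementwise product with the kernel and sum: 7·-1.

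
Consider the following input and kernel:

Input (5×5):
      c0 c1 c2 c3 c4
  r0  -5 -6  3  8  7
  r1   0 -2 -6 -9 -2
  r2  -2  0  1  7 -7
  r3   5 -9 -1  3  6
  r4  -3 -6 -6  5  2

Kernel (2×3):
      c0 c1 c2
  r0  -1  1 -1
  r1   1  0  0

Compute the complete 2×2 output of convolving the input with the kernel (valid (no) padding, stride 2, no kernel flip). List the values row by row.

Output[0,0]: The receptive field on the input at this output position is [-5 -6 3 / 0 -2 -6]. Elementwise product with the kernel and sum: -5·-1 + -6·1 + 3·-1 + 0·1.
Output[0,1]: The receptive field on the input at this output position is [3 8 7 / -6 -9 -2]. Elementwise product with the kernel and sum: 3·-1 + 8·1 + 7·-1 + -6·1.

-4 -8
6 12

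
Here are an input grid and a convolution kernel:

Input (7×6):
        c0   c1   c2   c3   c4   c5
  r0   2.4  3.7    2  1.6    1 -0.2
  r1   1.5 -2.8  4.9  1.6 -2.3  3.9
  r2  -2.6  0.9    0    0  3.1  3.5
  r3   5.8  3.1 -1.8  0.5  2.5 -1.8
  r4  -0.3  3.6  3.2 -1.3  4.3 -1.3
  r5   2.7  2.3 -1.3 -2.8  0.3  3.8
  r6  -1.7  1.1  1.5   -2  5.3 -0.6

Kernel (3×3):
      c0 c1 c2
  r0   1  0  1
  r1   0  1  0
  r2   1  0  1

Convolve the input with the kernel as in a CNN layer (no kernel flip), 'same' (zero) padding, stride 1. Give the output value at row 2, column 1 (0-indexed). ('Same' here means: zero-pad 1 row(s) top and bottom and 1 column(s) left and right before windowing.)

The receptive field on the zero-padded input at this output position is [1.5 -2.8 4.9 / -2.6 0.9 0 / 5.8 3.1 -1.8]. Elementwise product with the kernel and sum: 1.5·1 + 4.9·1 + 0.9·1 + 5.8·1 + -1.8·1.

11.3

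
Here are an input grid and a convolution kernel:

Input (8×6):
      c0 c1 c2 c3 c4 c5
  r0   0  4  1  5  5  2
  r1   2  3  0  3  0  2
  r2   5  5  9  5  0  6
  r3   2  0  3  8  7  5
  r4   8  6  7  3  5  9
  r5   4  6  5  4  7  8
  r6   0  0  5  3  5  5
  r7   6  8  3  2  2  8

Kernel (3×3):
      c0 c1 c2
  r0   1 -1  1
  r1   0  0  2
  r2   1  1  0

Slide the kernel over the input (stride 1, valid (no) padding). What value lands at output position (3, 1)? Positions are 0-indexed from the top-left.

22

The receptive field on the input at this output position is [0 3 8 / 6 7 3 / 6 5 4]. Elementwise product with the kernel and sum: 0·1 + 3·-1 + 8·1 + 3·2 + 6·1 + 5·1.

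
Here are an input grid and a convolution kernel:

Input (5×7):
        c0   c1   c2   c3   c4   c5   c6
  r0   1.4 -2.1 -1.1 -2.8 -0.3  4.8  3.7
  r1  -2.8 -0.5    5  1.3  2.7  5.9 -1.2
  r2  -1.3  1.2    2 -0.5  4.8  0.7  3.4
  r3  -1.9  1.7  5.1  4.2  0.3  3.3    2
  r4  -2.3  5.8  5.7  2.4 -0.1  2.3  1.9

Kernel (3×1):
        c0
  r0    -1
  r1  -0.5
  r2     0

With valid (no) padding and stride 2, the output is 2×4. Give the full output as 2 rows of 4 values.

Output[0,0]: The receptive field on the input at this output position is [1.4 / -2.8 / -1.3]. Elementwise product with the kernel and sum: 1.4·-1 + -2.8·-0.5.
Output[0,1]: The receptive field on the input at this output position is [-1.1 / 5 / 2]. Elementwise product with the kernel and sum: -1.1·-1 + 5·-0.5.

0 -1.4 -1.05 -3.1
2.25 -4.55 -4.95 -4.4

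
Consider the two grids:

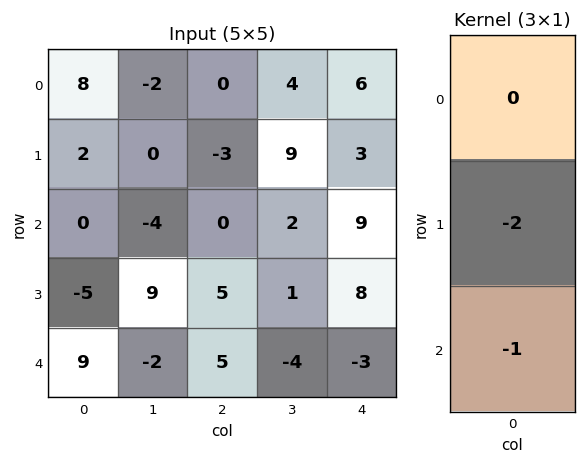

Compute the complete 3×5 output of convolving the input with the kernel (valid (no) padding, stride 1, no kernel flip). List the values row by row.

-4 4 6 -20 -15
5 -1 -5 -5 -26
1 -16 -15 2 -13

Output[0,0]: The receptive field on the input at this output position is [8 / 2 / 0]. Elementwise product with the kernel and sum: 2·-2 + 0·-1.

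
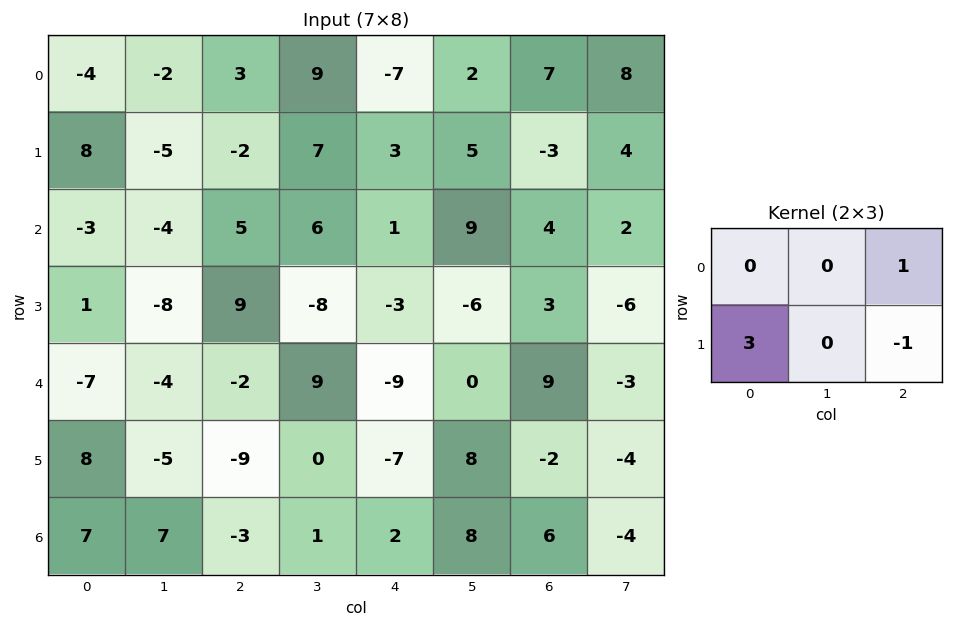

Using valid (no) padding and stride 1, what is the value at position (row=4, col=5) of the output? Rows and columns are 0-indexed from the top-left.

25

The receptive field on the input at this output position is [0 9 -3 / 8 -2 -4]. Elementwise product with the kernel and sum: -3·1 + 8·3 + -4·-1.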